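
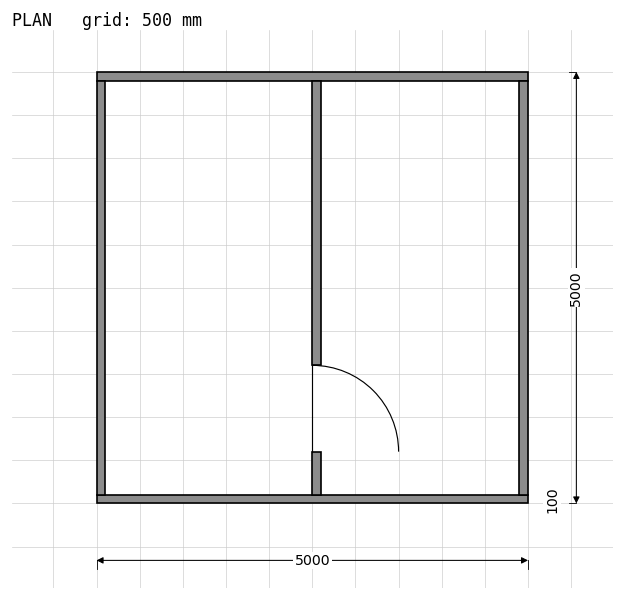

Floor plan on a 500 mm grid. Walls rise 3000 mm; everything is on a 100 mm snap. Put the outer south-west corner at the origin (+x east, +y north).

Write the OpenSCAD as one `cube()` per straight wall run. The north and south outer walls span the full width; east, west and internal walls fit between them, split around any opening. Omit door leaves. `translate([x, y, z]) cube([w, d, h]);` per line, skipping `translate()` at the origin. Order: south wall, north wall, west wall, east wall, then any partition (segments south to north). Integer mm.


cube([5000, 100, 3000]);
translate([0, 4900, 0]) cube([5000, 100, 3000]);
translate([0, 100, 0]) cube([100, 4800, 3000]);
translate([4900, 100, 0]) cube([100, 4800, 3000]);
translate([2500, 100, 0]) cube([100, 500, 3000]);
translate([2500, 1600, 0]) cube([100, 3300, 3000]);


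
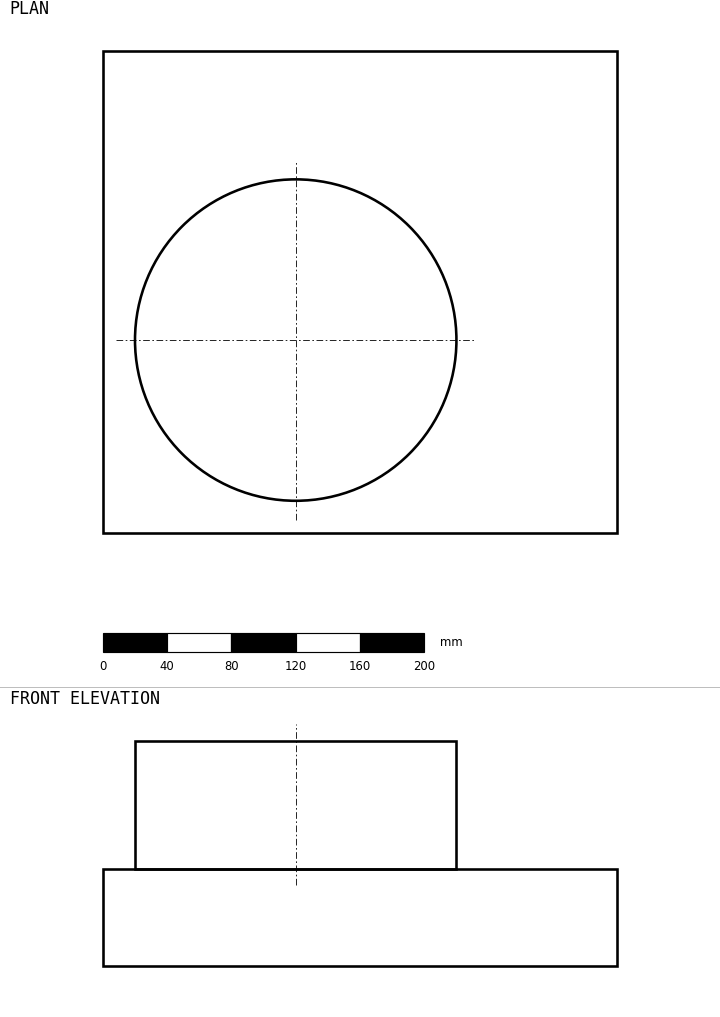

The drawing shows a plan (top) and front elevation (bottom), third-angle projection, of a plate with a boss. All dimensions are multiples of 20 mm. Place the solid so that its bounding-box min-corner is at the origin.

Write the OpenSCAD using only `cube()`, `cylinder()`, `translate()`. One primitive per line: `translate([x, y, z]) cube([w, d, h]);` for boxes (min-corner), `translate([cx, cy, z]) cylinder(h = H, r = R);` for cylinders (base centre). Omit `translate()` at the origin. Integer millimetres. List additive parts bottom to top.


cube([320, 300, 60]);
translate([120, 120, 60]) cylinder(h = 80, r = 100);


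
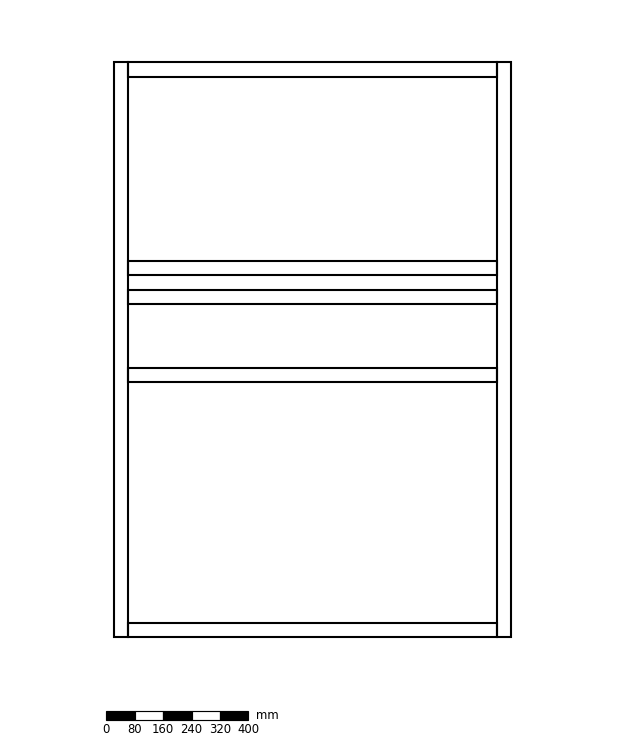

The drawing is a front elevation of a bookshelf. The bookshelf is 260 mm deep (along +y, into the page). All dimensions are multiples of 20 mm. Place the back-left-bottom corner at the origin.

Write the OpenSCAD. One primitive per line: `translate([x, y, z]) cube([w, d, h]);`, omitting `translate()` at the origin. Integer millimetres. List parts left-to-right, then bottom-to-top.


cube([40, 260, 1620]);
translate([40, 0, 0]) cube([1040, 260, 40]);
translate([40, 0, 720]) cube([1040, 260, 40]);
translate([40, 0, 940]) cube([1040, 260, 40]);
translate([40, 0, 1020]) cube([1040, 260, 40]);
translate([40, 0, 1580]) cube([1040, 260, 40]);
translate([1080, 0, 0]) cube([40, 260, 1620]);


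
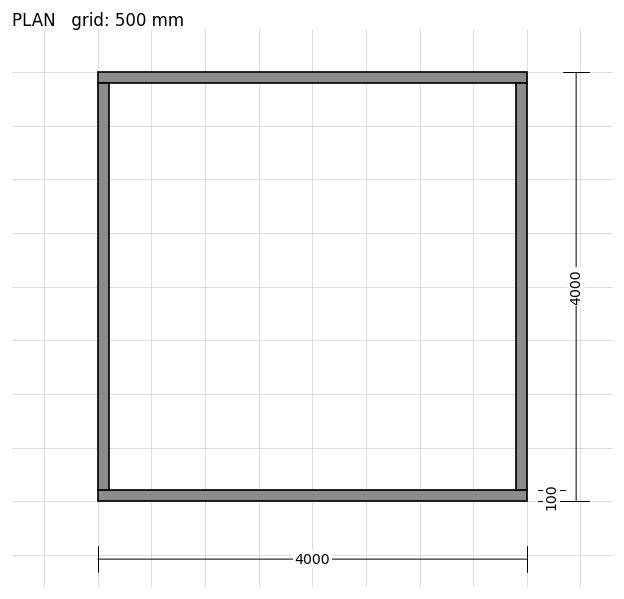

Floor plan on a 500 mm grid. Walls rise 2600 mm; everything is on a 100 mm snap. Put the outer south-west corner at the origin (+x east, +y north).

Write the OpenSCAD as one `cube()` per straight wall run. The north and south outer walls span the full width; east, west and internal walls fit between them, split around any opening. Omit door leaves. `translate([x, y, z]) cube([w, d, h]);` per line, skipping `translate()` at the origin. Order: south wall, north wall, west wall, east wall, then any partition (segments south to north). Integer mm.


cube([4000, 100, 2600]);
translate([0, 3900, 0]) cube([4000, 100, 2600]);
translate([0, 100, 0]) cube([100, 3800, 2600]);
translate([3900, 100, 0]) cube([100, 3800, 2600]);


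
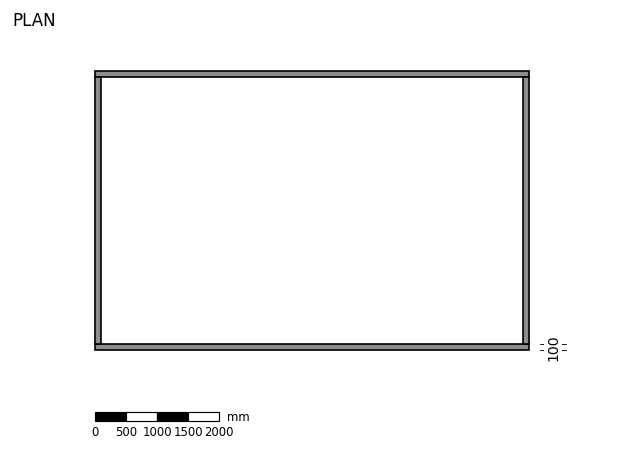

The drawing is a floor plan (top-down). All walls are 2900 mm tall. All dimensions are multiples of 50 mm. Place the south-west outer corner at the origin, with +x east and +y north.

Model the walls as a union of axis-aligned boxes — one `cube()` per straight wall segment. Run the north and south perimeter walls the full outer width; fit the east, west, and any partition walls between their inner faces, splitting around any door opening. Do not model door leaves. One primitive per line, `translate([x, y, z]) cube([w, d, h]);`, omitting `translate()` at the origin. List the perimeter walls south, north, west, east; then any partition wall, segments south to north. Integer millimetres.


cube([7000, 100, 2900]);
translate([0, 4400, 0]) cube([7000, 100, 2900]);
translate([0, 100, 0]) cube([100, 4300, 2900]);
translate([6900, 100, 0]) cube([100, 4300, 2900]);


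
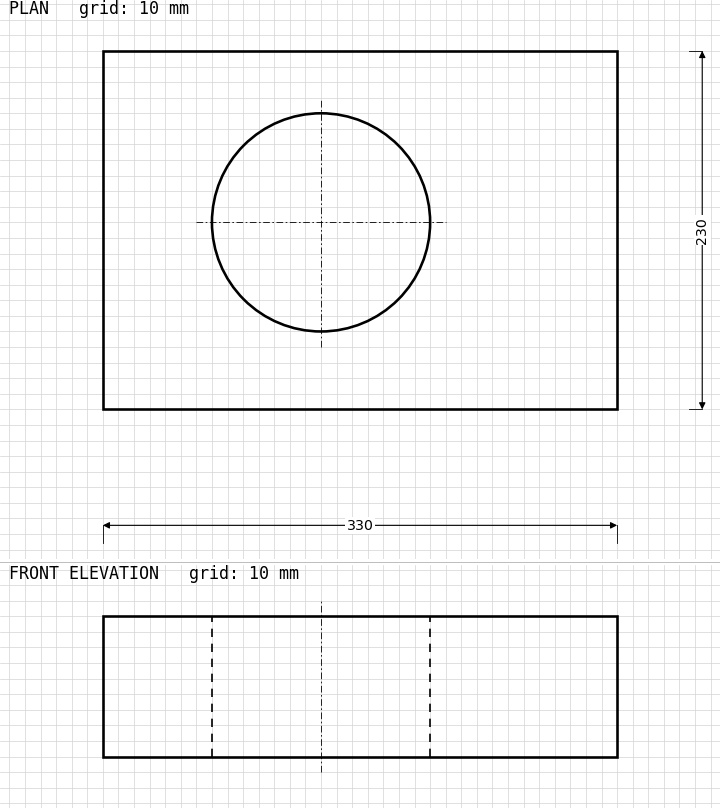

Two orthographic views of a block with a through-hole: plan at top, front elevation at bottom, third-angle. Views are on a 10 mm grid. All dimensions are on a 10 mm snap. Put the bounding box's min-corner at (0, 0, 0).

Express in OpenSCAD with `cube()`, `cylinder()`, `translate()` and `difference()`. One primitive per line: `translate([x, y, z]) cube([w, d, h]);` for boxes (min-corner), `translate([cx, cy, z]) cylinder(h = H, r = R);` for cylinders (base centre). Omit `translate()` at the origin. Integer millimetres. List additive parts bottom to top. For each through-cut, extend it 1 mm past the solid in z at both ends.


difference() {
  cube([330, 230, 90]);
  translate([140, 120, -1]) cylinder(h = 92, r = 70);
}


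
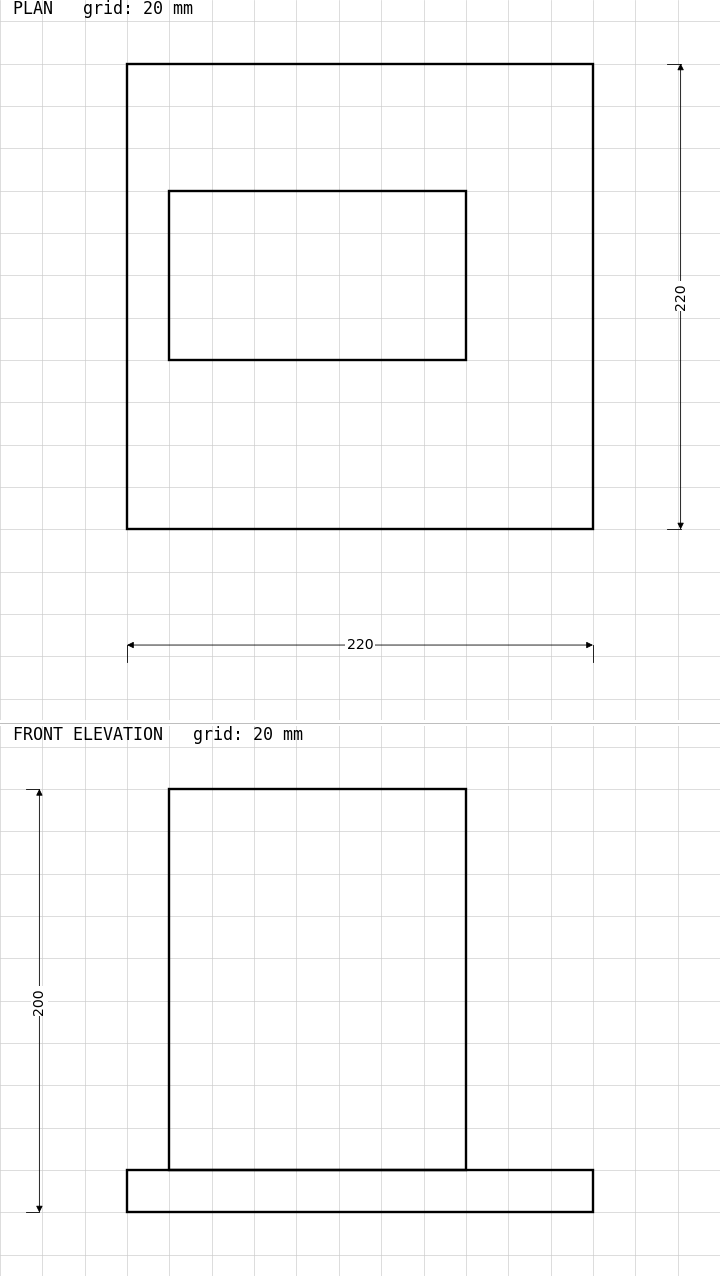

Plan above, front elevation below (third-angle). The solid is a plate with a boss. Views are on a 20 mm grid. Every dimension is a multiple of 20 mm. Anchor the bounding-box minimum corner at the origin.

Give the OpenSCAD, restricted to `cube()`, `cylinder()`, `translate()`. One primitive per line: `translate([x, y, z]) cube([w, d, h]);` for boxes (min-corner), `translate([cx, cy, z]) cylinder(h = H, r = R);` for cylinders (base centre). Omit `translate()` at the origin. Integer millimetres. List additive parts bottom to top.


cube([220, 220, 20]);
translate([20, 80, 20]) cube([140, 80, 180]);


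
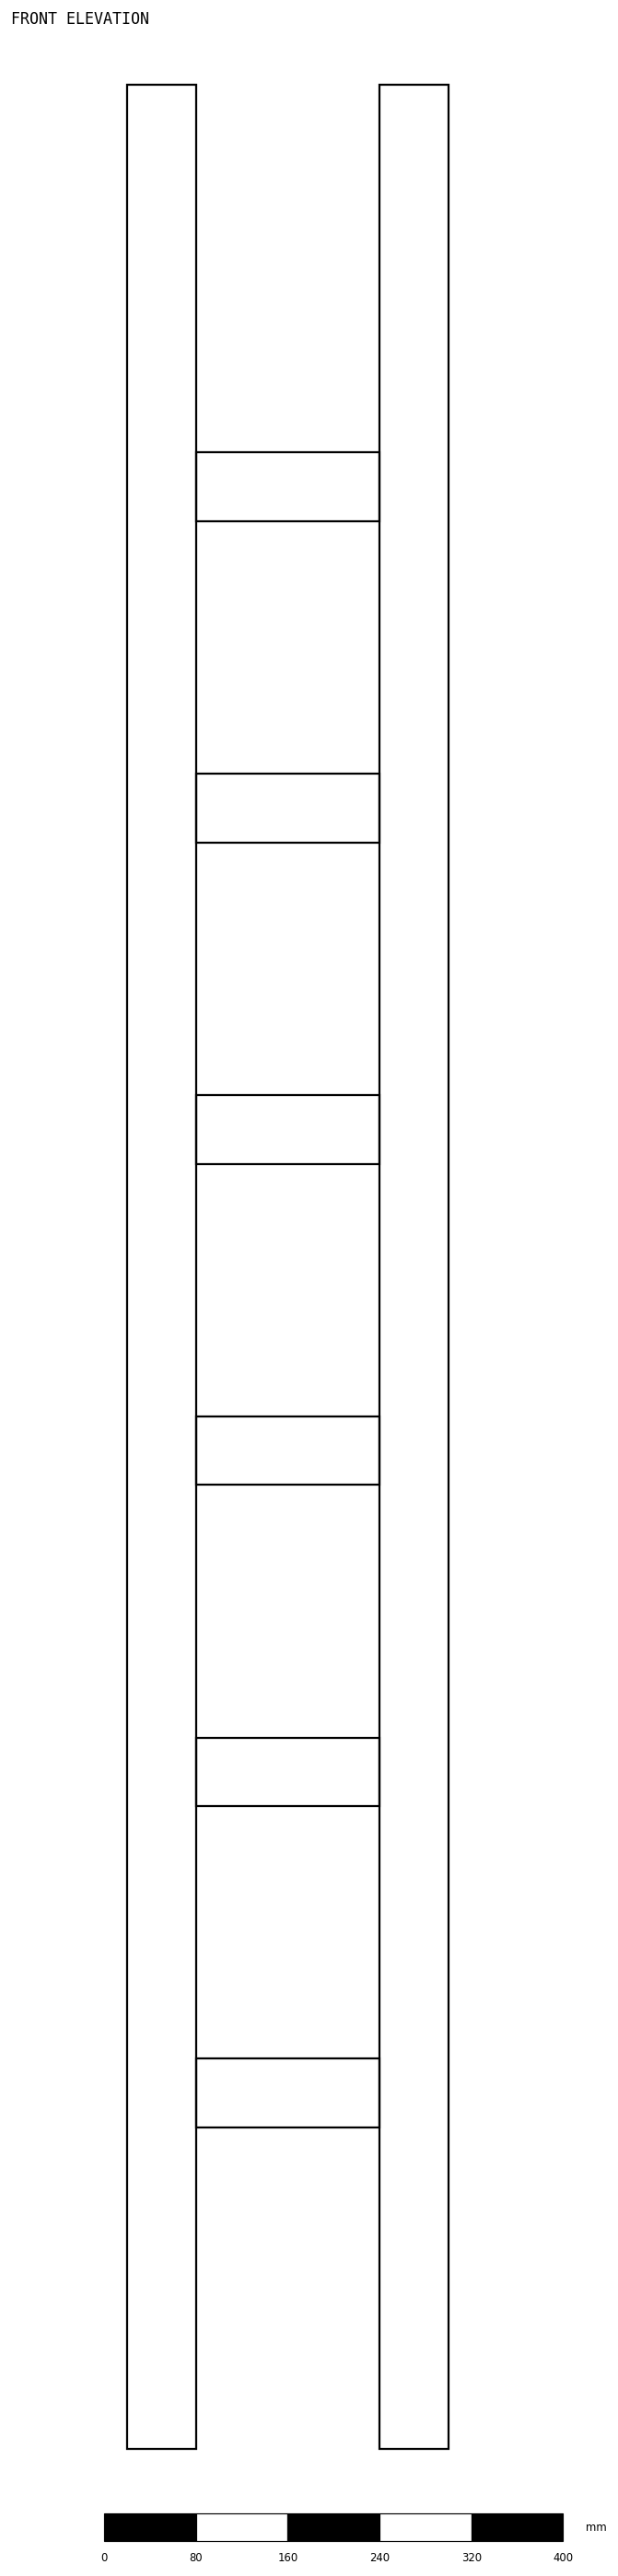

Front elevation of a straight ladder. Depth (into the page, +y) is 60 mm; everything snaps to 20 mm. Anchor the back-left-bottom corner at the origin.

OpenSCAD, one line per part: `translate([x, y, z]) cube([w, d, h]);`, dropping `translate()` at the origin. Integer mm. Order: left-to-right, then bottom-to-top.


cube([60, 60, 2060]);
translate([60, 0, 280]) cube([160, 60, 60]);
translate([60, 0, 560]) cube([160, 60, 60]);
translate([60, 0, 840]) cube([160, 60, 60]);
translate([60, 0, 1120]) cube([160, 60, 60]);
translate([60, 0, 1400]) cube([160, 60, 60]);
translate([60, 0, 1680]) cube([160, 60, 60]);
translate([220, 0, 0]) cube([60, 60, 2060]);


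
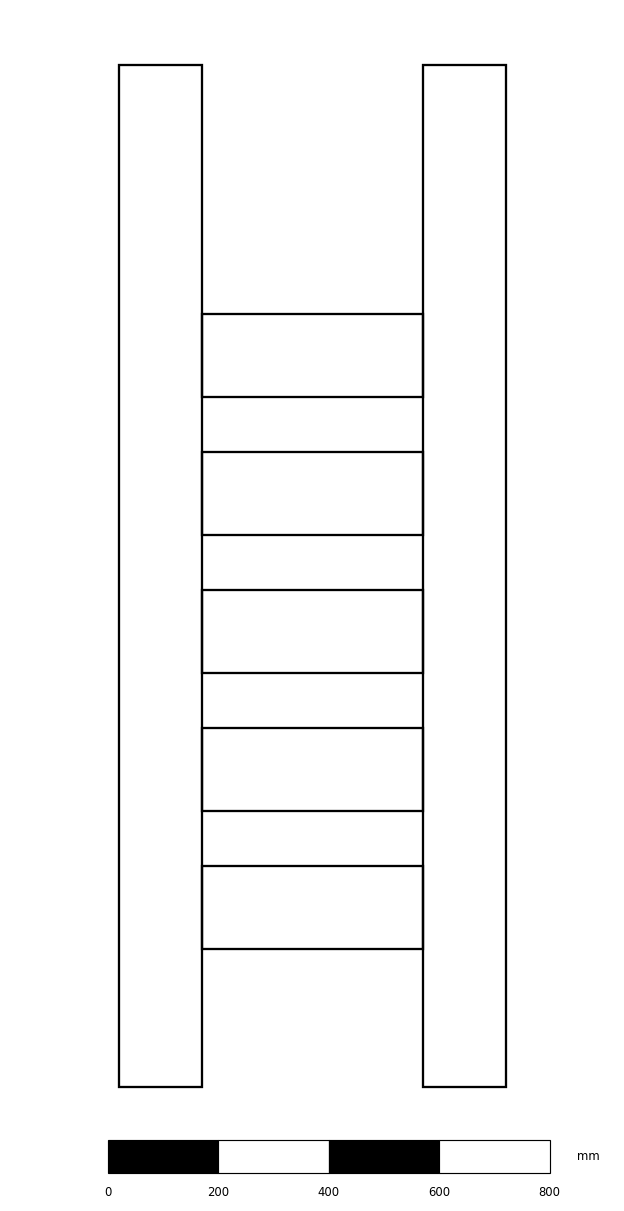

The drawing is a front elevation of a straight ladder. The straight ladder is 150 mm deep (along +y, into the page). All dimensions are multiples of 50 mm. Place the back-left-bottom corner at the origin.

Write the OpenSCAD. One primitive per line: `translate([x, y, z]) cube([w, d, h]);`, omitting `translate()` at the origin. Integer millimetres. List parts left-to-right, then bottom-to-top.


cube([150, 150, 1850]);
translate([150, 0, 250]) cube([400, 150, 150]);
translate([150, 0, 500]) cube([400, 150, 150]);
translate([150, 0, 750]) cube([400, 150, 150]);
translate([150, 0, 1000]) cube([400, 150, 150]);
translate([150, 0, 1250]) cube([400, 150, 150]);
translate([550, 0, 0]) cube([150, 150, 1850]);


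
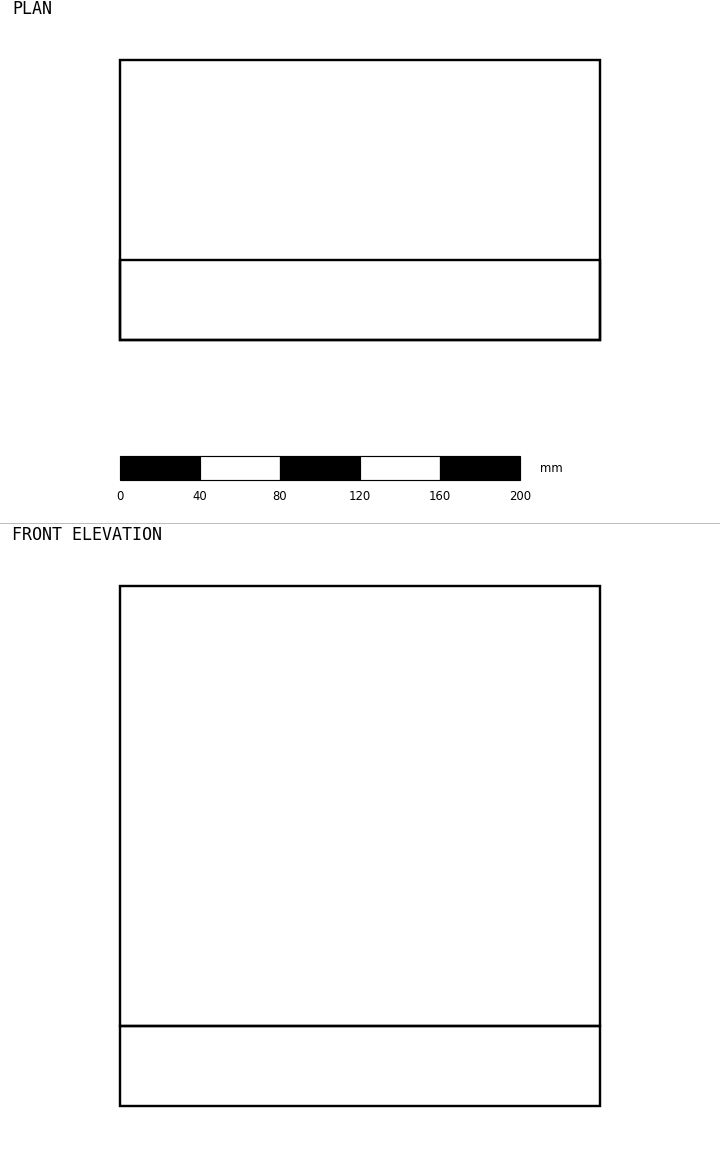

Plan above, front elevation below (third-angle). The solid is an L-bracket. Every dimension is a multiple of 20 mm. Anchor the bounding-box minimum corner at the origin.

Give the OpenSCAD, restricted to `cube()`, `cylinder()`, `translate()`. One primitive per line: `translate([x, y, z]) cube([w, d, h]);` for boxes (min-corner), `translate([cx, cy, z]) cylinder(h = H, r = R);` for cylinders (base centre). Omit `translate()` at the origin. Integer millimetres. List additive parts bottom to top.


cube([240, 140, 40]);
translate([0, 0, 40]) cube([240, 40, 220]);


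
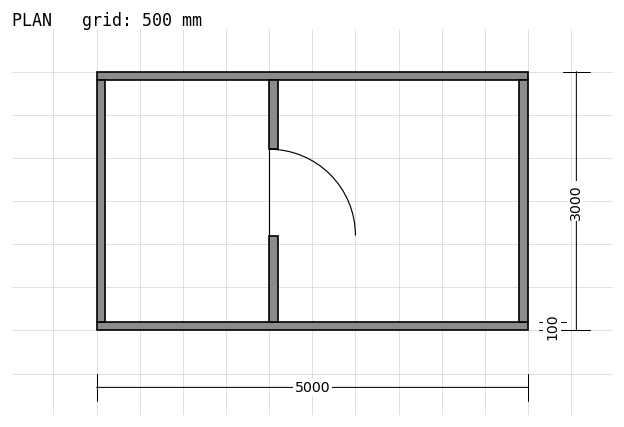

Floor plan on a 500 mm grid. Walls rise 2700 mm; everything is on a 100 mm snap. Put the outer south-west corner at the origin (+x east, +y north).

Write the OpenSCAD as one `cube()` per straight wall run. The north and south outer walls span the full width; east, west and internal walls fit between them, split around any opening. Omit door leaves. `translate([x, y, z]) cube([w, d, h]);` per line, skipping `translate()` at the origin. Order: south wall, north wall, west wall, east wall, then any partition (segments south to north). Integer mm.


cube([5000, 100, 2700]);
translate([0, 2900, 0]) cube([5000, 100, 2700]);
translate([0, 100, 0]) cube([100, 2800, 2700]);
translate([4900, 100, 0]) cube([100, 2800, 2700]);
translate([2000, 100, 0]) cube([100, 1000, 2700]);
translate([2000, 2100, 0]) cube([100, 800, 2700]);


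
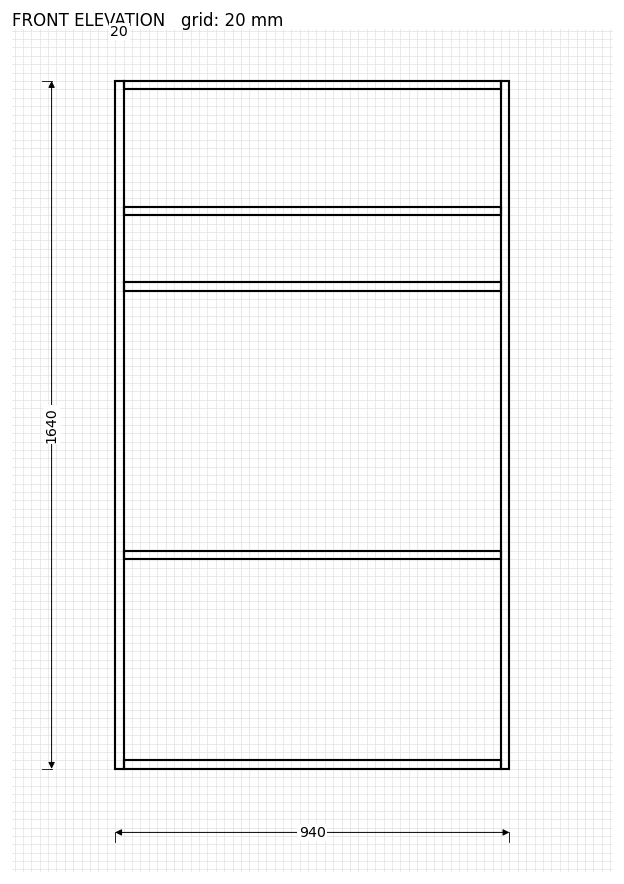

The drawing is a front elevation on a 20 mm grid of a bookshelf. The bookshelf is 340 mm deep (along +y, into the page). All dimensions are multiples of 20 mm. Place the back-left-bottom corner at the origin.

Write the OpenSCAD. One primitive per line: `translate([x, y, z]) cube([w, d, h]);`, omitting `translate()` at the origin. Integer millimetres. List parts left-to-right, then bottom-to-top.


cube([20, 340, 1640]);
translate([20, 0, 0]) cube([900, 340, 20]);
translate([20, 0, 500]) cube([900, 340, 20]);
translate([20, 0, 1140]) cube([900, 340, 20]);
translate([20, 0, 1320]) cube([900, 340, 20]);
translate([20, 0, 1620]) cube([900, 340, 20]);
translate([920, 0, 0]) cube([20, 340, 1640]);


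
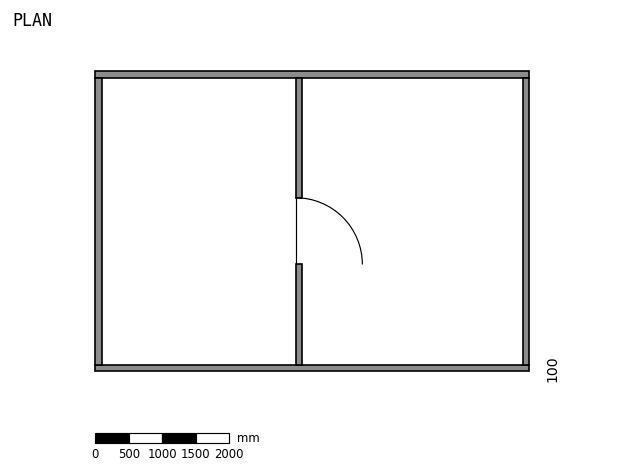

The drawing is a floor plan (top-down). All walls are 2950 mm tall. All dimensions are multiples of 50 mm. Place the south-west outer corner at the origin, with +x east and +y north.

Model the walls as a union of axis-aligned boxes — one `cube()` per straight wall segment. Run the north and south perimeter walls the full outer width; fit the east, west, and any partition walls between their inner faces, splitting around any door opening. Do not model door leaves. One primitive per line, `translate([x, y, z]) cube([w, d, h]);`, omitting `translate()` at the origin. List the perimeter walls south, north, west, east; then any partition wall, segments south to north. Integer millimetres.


cube([6500, 100, 2950]);
translate([0, 4400, 0]) cube([6500, 100, 2950]);
translate([0, 100, 0]) cube([100, 4300, 2950]);
translate([6400, 100, 0]) cube([100, 4300, 2950]);
translate([3000, 100, 0]) cube([100, 1500, 2950]);
translate([3000, 2600, 0]) cube([100, 1800, 2950]);


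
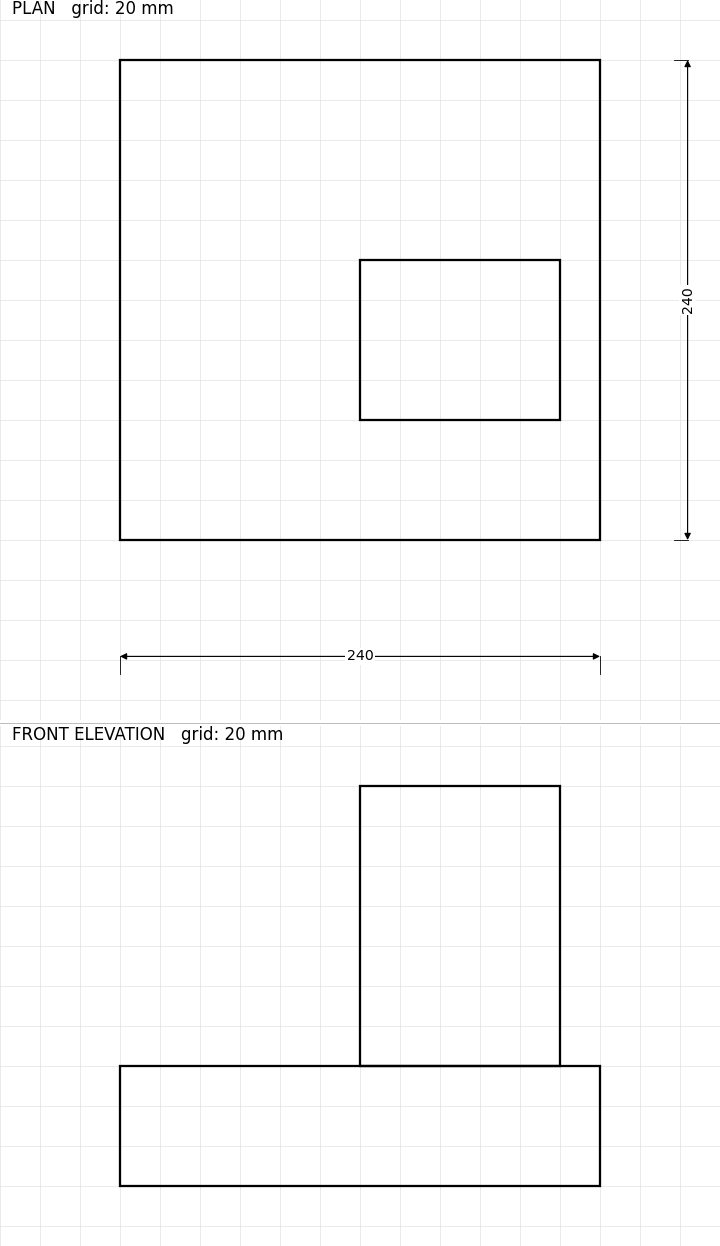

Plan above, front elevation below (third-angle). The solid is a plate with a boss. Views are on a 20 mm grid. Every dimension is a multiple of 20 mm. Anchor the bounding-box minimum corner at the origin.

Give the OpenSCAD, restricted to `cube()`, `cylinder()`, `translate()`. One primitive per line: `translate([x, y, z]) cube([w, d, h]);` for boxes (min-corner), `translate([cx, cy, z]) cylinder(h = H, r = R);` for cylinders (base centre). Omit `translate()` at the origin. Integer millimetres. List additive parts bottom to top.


cube([240, 240, 60]);
translate([120, 60, 60]) cube([100, 80, 140]);


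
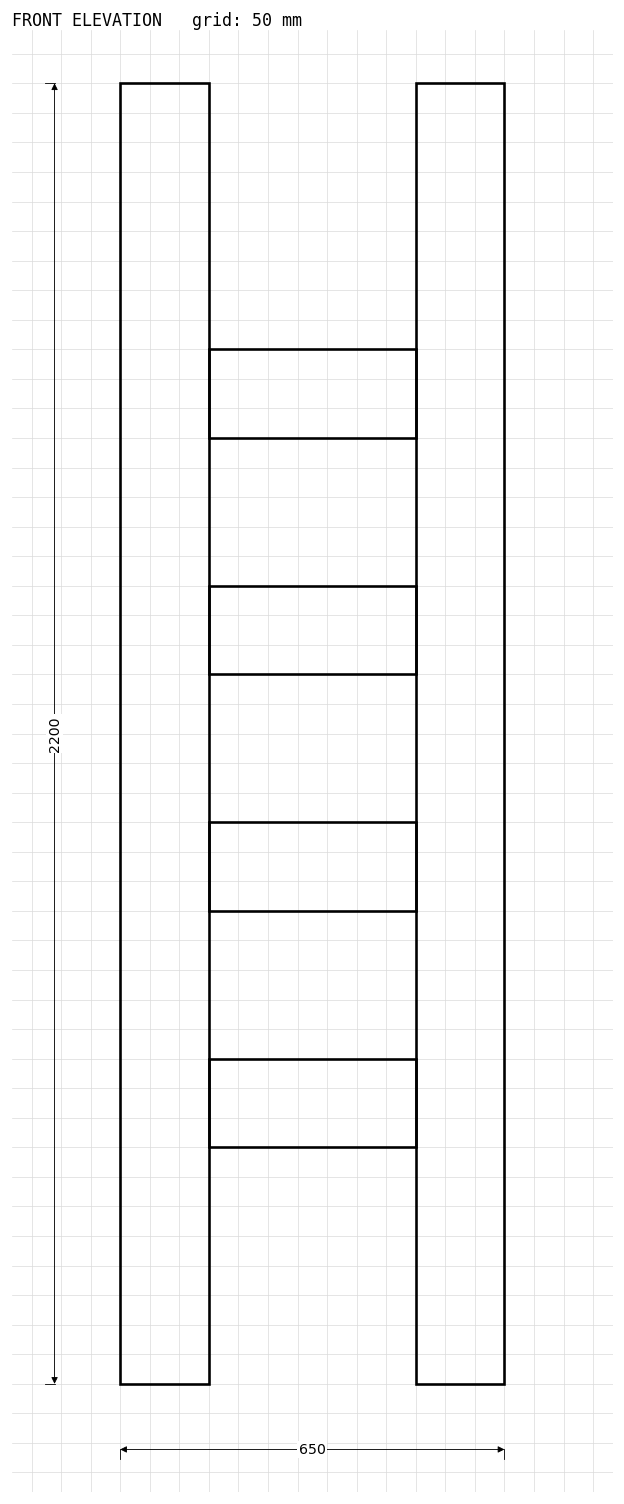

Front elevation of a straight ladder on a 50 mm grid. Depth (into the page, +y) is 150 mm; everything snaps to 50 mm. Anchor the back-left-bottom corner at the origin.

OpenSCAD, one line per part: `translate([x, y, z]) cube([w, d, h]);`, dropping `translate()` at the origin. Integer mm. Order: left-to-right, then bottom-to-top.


cube([150, 150, 2200]);
translate([150, 0, 400]) cube([350, 150, 150]);
translate([150, 0, 800]) cube([350, 150, 150]);
translate([150, 0, 1200]) cube([350, 150, 150]);
translate([150, 0, 1600]) cube([350, 150, 150]);
translate([500, 0, 0]) cube([150, 150, 2200]);


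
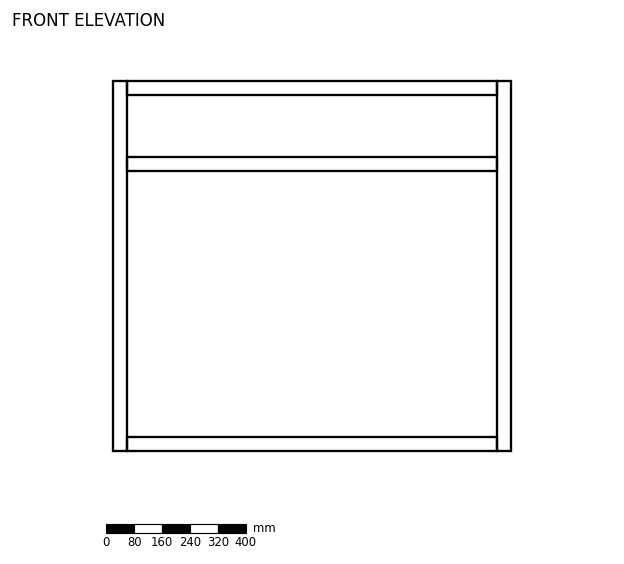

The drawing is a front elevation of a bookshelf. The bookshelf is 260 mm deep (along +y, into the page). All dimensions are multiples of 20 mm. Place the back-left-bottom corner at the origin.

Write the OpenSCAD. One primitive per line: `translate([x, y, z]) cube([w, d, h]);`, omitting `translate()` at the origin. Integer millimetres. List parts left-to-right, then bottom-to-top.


cube([40, 260, 1060]);
translate([40, 0, 0]) cube([1060, 260, 40]);
translate([40, 0, 800]) cube([1060, 260, 40]);
translate([40, 0, 1020]) cube([1060, 260, 40]);
translate([1100, 0, 0]) cube([40, 260, 1060]);


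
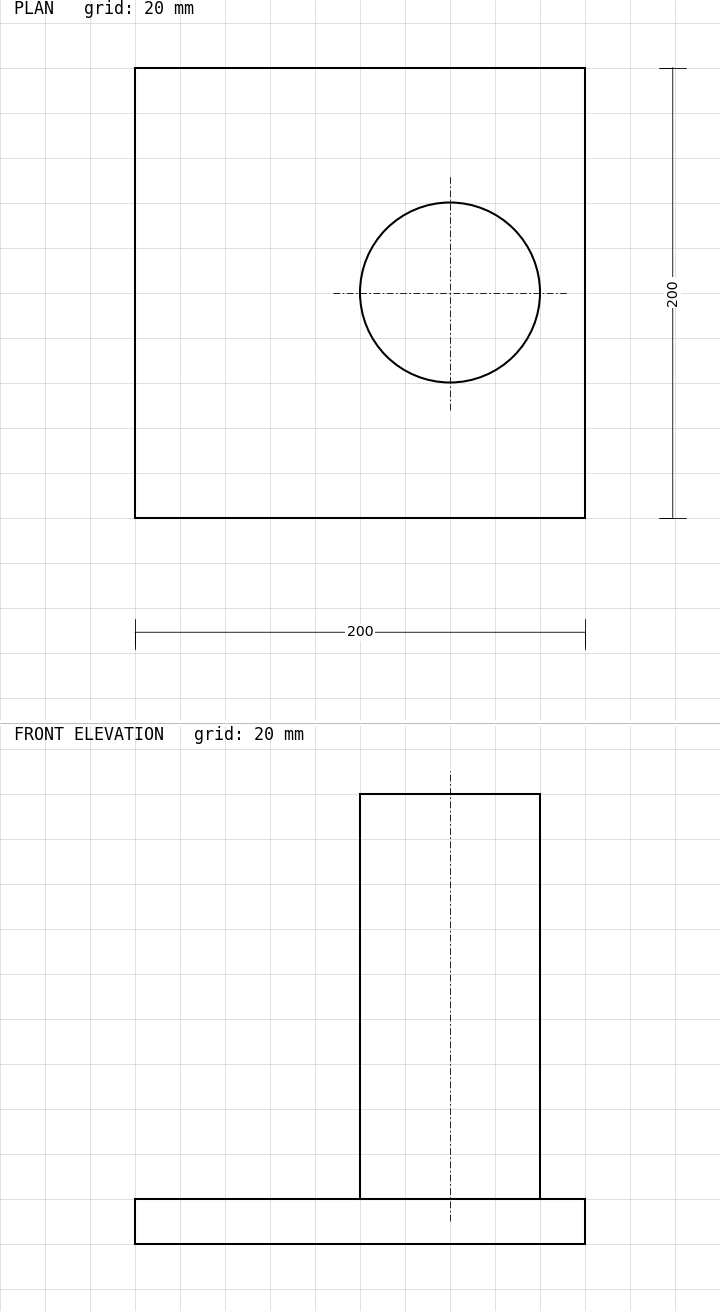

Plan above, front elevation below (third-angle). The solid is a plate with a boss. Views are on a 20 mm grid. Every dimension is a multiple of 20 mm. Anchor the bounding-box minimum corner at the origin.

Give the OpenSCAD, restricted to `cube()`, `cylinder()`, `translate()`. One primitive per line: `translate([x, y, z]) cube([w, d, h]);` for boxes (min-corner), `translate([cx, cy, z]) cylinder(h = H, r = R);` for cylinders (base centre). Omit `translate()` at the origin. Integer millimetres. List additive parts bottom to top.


cube([200, 200, 20]);
translate([140, 100, 20]) cylinder(h = 180, r = 40);


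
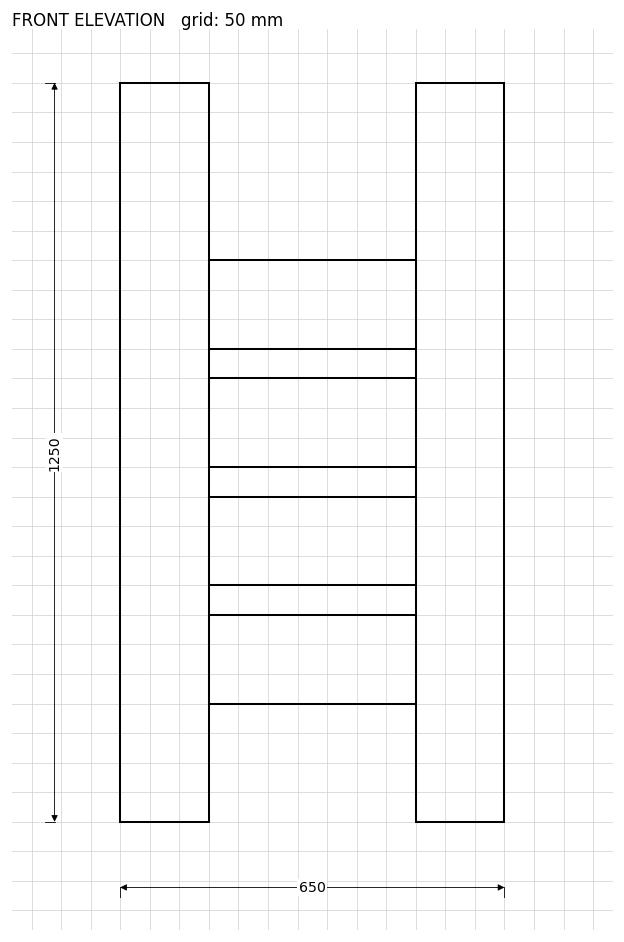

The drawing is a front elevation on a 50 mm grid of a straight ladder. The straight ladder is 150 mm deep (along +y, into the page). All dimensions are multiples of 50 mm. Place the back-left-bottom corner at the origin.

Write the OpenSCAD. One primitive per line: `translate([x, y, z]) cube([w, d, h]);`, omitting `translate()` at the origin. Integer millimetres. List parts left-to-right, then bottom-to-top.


cube([150, 150, 1250]);
translate([150, 0, 200]) cube([350, 150, 150]);
translate([150, 0, 400]) cube([350, 150, 150]);
translate([150, 0, 600]) cube([350, 150, 150]);
translate([150, 0, 800]) cube([350, 150, 150]);
translate([500, 0, 0]) cube([150, 150, 1250]);


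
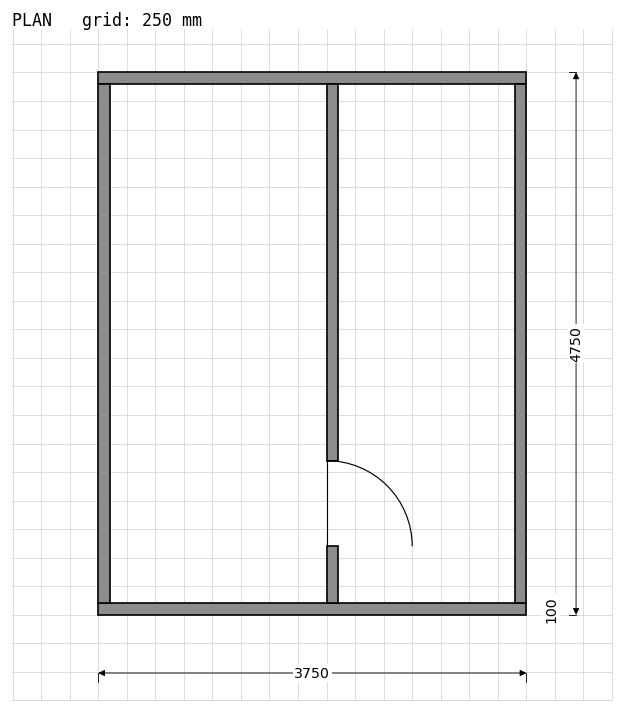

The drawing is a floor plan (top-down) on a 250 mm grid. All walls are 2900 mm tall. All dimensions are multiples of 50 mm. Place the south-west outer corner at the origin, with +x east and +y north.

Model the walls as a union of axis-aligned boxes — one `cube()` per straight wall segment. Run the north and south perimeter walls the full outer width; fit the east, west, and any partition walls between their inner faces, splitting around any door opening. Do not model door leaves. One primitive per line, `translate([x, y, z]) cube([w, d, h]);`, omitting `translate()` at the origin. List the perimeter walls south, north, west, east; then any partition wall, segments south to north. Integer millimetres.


cube([3750, 100, 2900]);
translate([0, 4650, 0]) cube([3750, 100, 2900]);
translate([0, 100, 0]) cube([100, 4550, 2900]);
translate([3650, 100, 0]) cube([100, 4550, 2900]);
translate([2000, 100, 0]) cube([100, 500, 2900]);
translate([2000, 1350, 0]) cube([100, 3300, 2900]);


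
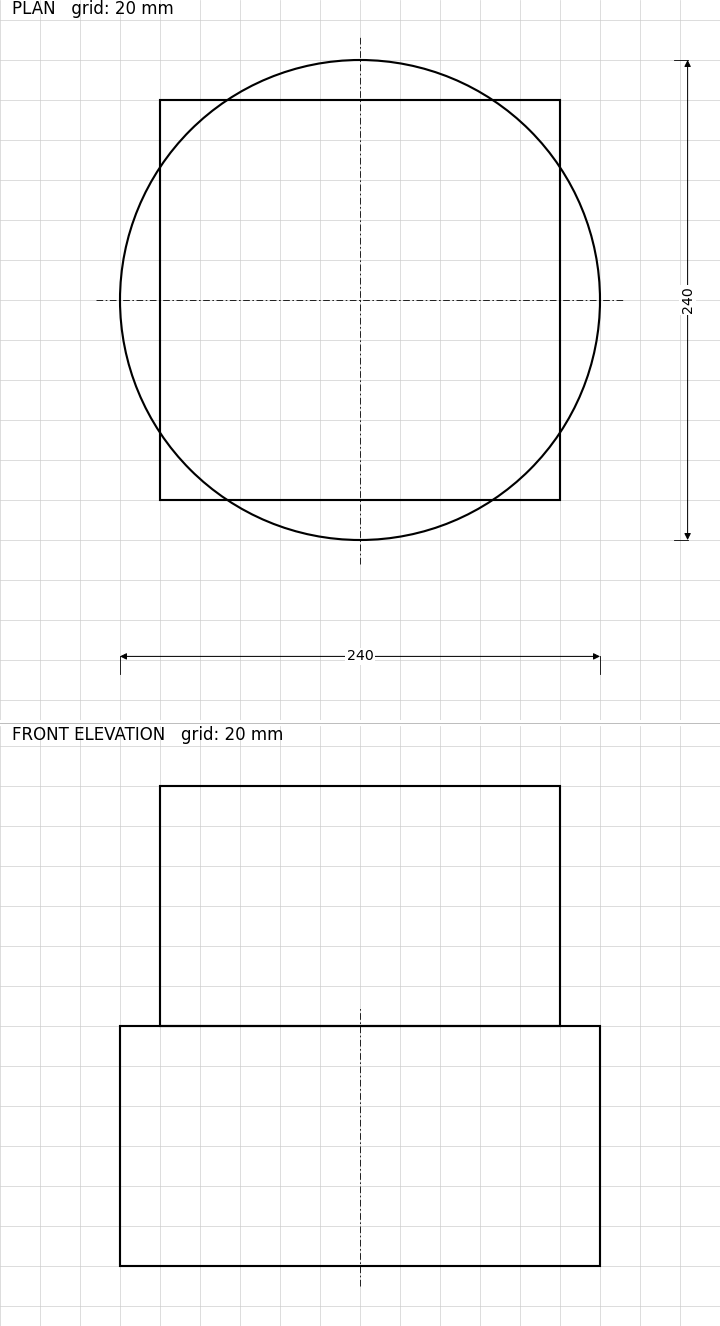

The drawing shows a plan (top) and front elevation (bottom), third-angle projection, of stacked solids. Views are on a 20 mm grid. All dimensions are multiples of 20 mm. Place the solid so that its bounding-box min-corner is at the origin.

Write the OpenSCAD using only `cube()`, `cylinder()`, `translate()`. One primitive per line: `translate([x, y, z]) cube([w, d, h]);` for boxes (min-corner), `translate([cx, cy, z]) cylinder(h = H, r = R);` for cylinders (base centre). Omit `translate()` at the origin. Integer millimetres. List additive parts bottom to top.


translate([120, 120, 0]) cylinder(h = 120, r = 120);
translate([20, 20, 120]) cube([200, 200, 120]);


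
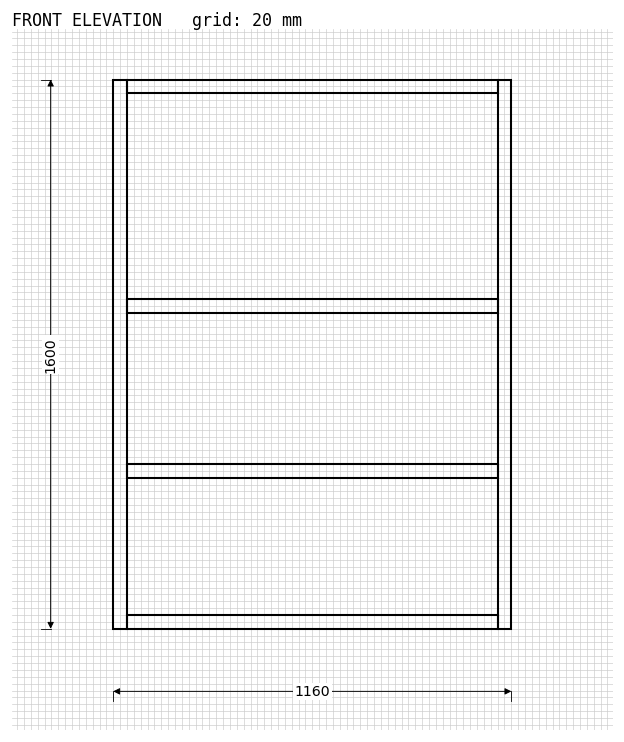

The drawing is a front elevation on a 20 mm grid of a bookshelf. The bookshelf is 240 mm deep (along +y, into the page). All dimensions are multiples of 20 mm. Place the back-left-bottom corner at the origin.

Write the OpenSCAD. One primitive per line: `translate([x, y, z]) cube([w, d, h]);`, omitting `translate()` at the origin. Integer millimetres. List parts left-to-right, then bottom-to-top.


cube([40, 240, 1600]);
translate([40, 0, 0]) cube([1080, 240, 40]);
translate([40, 0, 440]) cube([1080, 240, 40]);
translate([40, 0, 920]) cube([1080, 240, 40]);
translate([40, 0, 1560]) cube([1080, 240, 40]);
translate([1120, 0, 0]) cube([40, 240, 1600]);


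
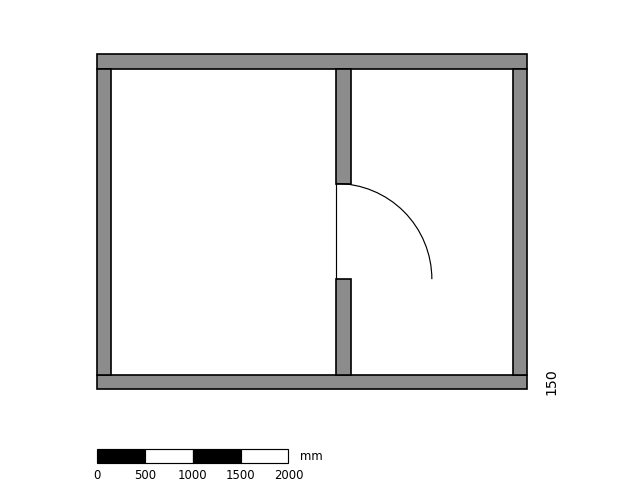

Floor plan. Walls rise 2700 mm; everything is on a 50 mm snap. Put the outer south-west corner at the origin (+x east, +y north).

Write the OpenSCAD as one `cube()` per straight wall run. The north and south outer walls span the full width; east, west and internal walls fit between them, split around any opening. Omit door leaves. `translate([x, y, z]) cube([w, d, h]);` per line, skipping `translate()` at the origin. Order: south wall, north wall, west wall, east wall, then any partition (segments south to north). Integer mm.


cube([4500, 150, 2700]);
translate([0, 3350, 0]) cube([4500, 150, 2700]);
translate([0, 150, 0]) cube([150, 3200, 2700]);
translate([4350, 150, 0]) cube([150, 3200, 2700]);
translate([2500, 150, 0]) cube([150, 1000, 2700]);
translate([2500, 2150, 0]) cube([150, 1200, 2700]);


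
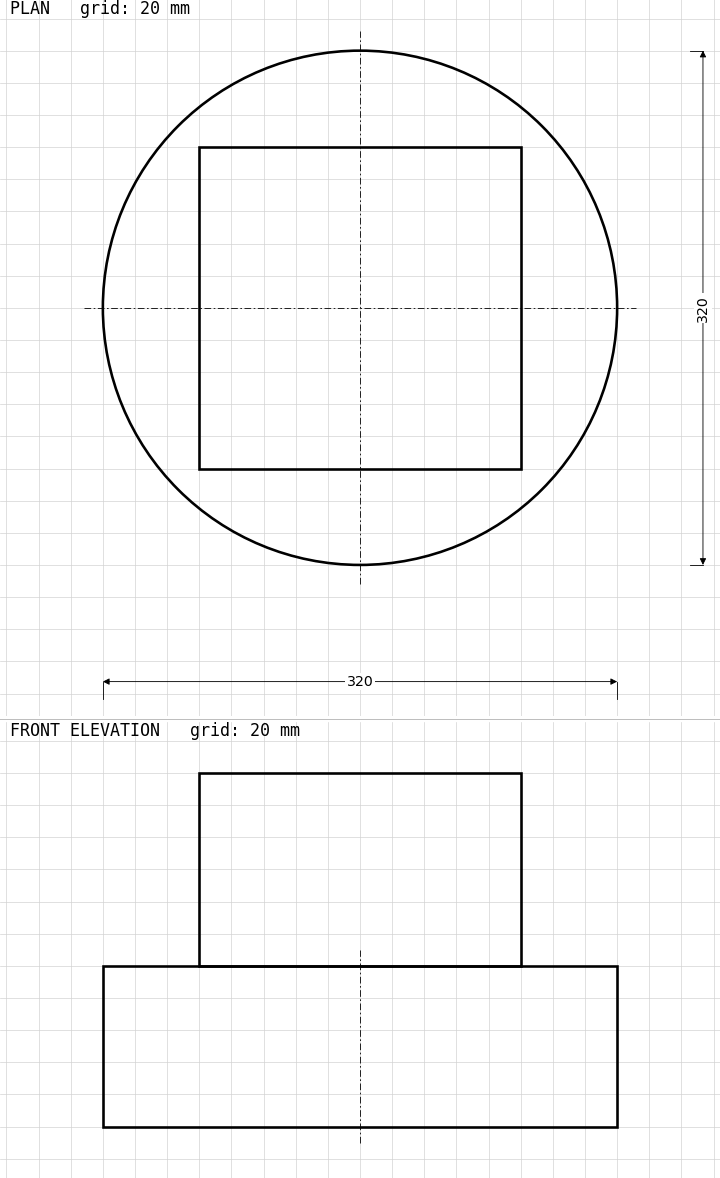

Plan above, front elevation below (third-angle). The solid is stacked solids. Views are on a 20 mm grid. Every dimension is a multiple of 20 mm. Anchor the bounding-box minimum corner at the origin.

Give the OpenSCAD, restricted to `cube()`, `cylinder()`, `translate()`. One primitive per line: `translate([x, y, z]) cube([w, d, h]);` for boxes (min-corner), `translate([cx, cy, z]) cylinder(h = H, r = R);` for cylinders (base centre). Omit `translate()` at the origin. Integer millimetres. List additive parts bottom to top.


translate([160, 160, 0]) cylinder(h = 100, r = 160);
translate([60, 60, 100]) cube([200, 200, 120]);


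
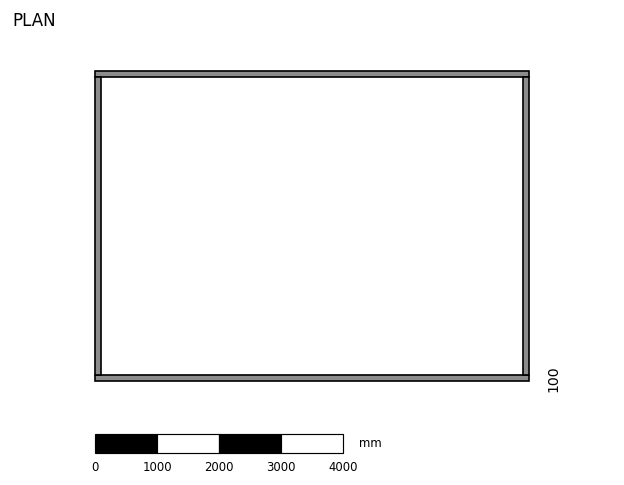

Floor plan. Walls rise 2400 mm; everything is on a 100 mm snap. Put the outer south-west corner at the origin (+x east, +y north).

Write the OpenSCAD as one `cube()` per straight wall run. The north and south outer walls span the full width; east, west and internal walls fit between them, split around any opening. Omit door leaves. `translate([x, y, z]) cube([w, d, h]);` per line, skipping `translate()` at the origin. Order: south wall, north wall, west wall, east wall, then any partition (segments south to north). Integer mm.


cube([7000, 100, 2400]);
translate([0, 4900, 0]) cube([7000, 100, 2400]);
translate([0, 100, 0]) cube([100, 4800, 2400]);
translate([6900, 100, 0]) cube([100, 4800, 2400]);


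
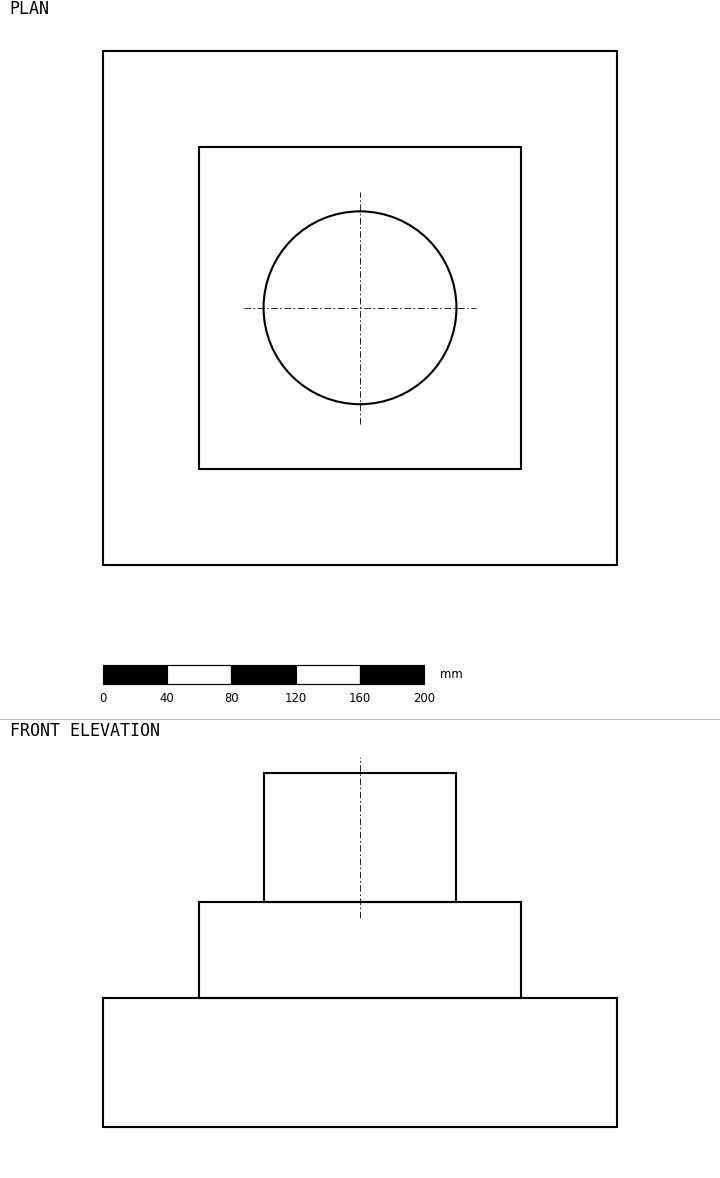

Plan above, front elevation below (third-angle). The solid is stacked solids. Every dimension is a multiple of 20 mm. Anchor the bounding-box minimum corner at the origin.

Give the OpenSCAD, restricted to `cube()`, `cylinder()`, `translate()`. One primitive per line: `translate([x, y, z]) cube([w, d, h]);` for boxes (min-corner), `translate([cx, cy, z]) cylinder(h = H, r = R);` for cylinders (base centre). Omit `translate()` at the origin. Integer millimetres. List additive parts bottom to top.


cube([320, 320, 80]);
translate([60, 60, 80]) cube([200, 200, 60]);
translate([160, 160, 140]) cylinder(h = 80, r = 60);


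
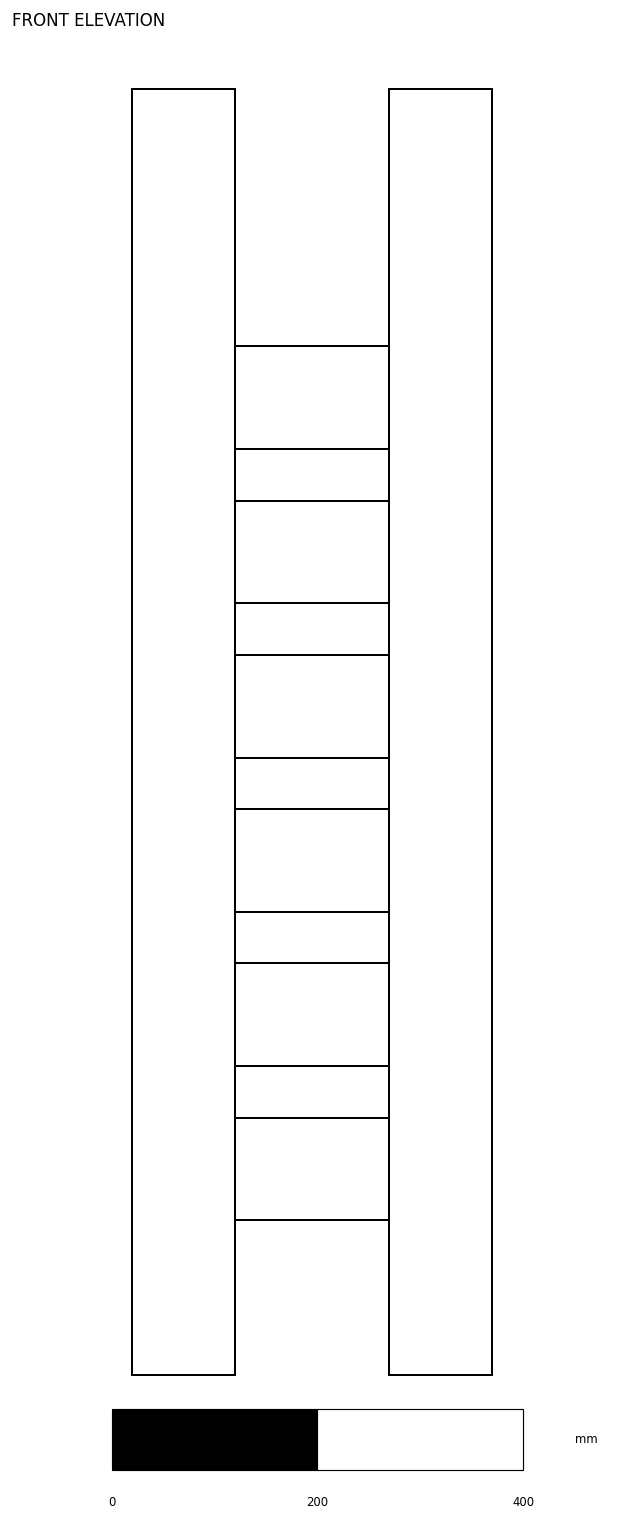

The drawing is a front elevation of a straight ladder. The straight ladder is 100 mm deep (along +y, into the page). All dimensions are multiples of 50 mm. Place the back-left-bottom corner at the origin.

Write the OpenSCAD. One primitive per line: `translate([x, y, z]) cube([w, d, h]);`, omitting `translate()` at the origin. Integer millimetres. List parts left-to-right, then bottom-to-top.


cube([100, 100, 1250]);
translate([100, 0, 150]) cube([150, 100, 100]);
translate([100, 0, 300]) cube([150, 100, 100]);
translate([100, 0, 450]) cube([150, 100, 100]);
translate([100, 0, 600]) cube([150, 100, 100]);
translate([100, 0, 750]) cube([150, 100, 100]);
translate([100, 0, 900]) cube([150, 100, 100]);
translate([250, 0, 0]) cube([100, 100, 1250]);


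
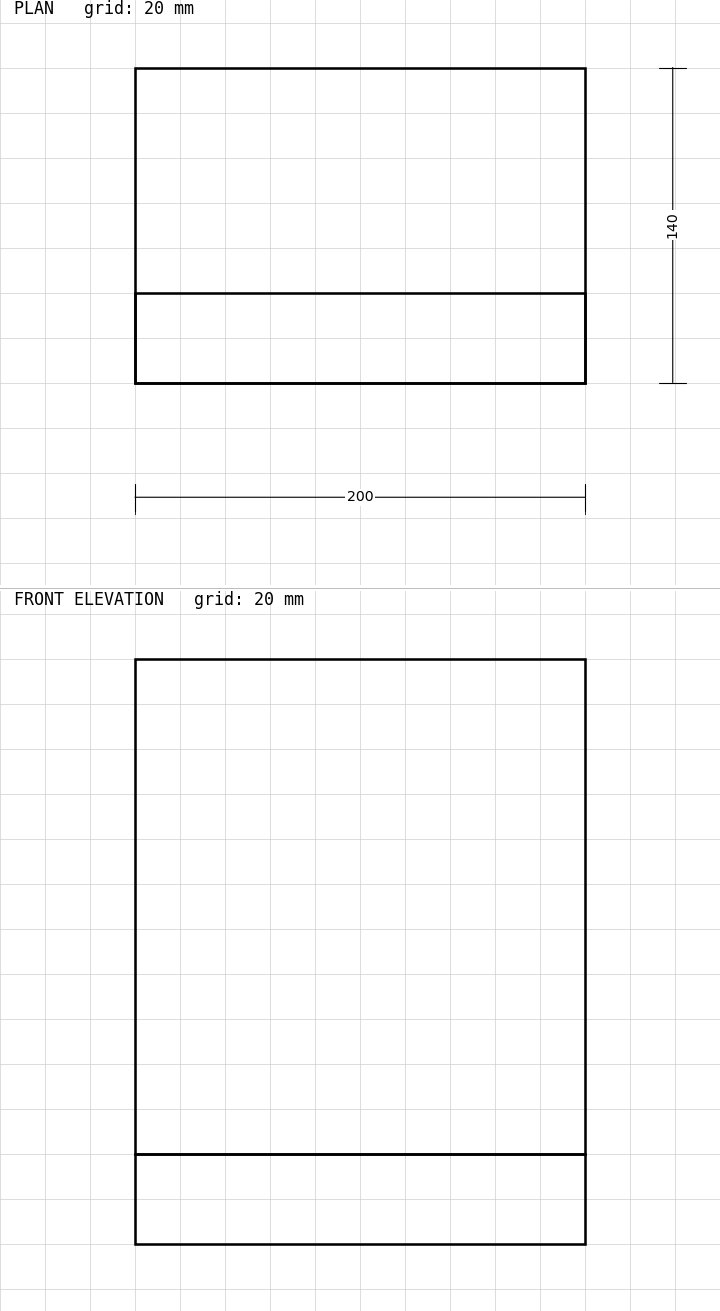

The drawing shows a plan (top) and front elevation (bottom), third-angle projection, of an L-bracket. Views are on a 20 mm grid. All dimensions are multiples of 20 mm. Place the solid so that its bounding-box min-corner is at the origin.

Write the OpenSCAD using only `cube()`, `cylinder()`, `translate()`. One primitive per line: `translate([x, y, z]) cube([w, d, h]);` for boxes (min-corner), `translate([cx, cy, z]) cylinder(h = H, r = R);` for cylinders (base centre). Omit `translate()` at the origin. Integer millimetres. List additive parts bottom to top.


cube([200, 140, 40]);
translate([0, 0, 40]) cube([200, 40, 220]);


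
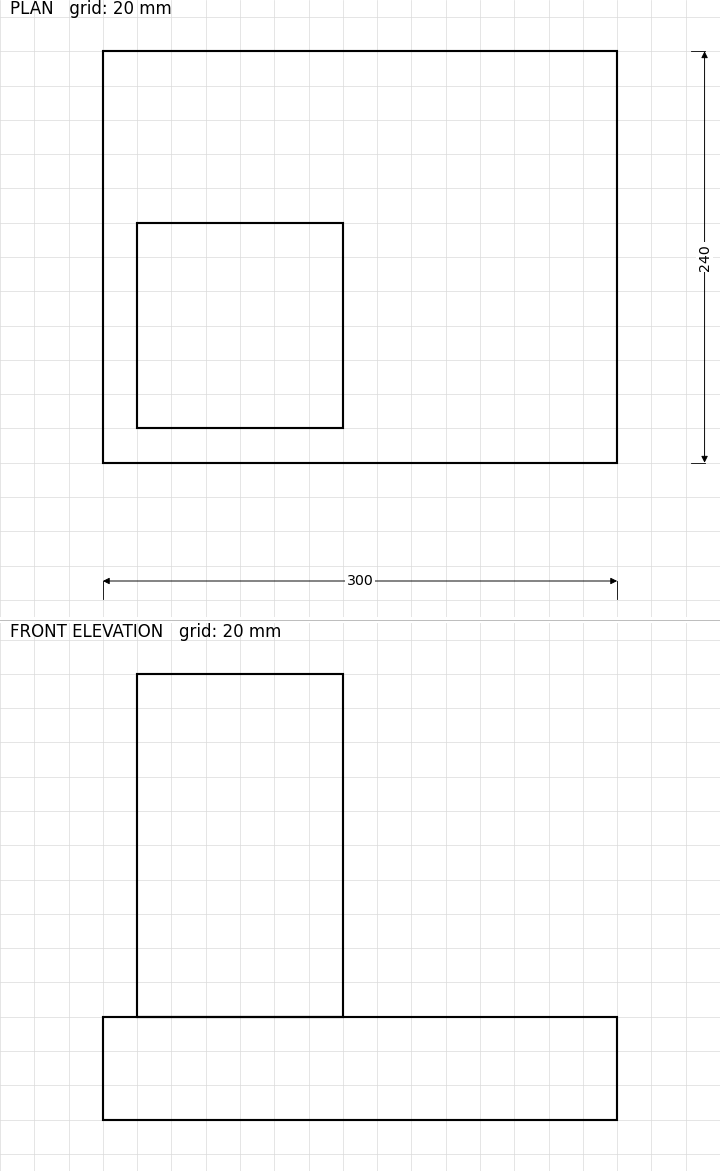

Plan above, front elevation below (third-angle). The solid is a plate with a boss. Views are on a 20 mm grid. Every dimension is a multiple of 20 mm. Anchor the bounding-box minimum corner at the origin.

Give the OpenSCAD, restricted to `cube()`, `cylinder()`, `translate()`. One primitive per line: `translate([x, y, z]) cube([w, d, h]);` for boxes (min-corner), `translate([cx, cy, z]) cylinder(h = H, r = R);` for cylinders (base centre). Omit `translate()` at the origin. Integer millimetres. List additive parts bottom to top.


cube([300, 240, 60]);
translate([20, 20, 60]) cube([120, 120, 200]);


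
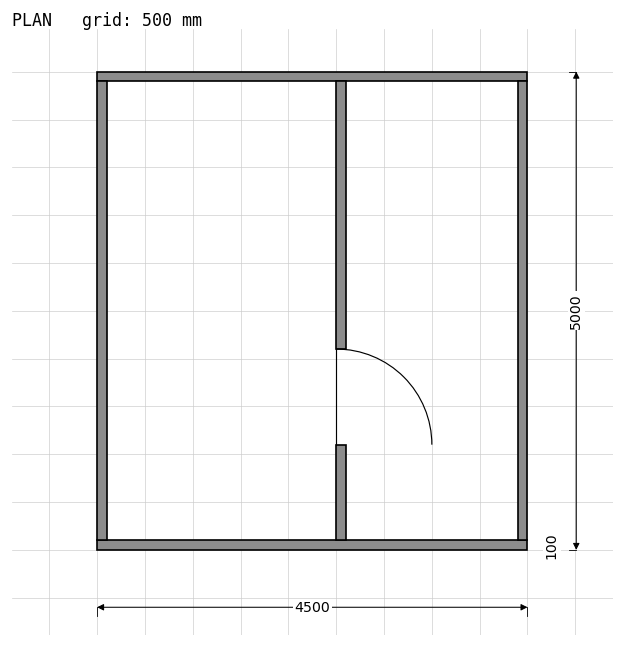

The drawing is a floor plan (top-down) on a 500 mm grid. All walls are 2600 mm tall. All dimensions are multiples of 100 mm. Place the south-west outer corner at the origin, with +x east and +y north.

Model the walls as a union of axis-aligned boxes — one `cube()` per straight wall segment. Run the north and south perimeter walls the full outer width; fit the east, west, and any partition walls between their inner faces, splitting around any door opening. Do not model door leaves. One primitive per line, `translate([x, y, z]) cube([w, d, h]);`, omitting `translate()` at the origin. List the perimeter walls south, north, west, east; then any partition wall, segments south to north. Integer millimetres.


cube([4500, 100, 2600]);
translate([0, 4900, 0]) cube([4500, 100, 2600]);
translate([0, 100, 0]) cube([100, 4800, 2600]);
translate([4400, 100, 0]) cube([100, 4800, 2600]);
translate([2500, 100, 0]) cube([100, 1000, 2600]);
translate([2500, 2100, 0]) cube([100, 2800, 2600]);


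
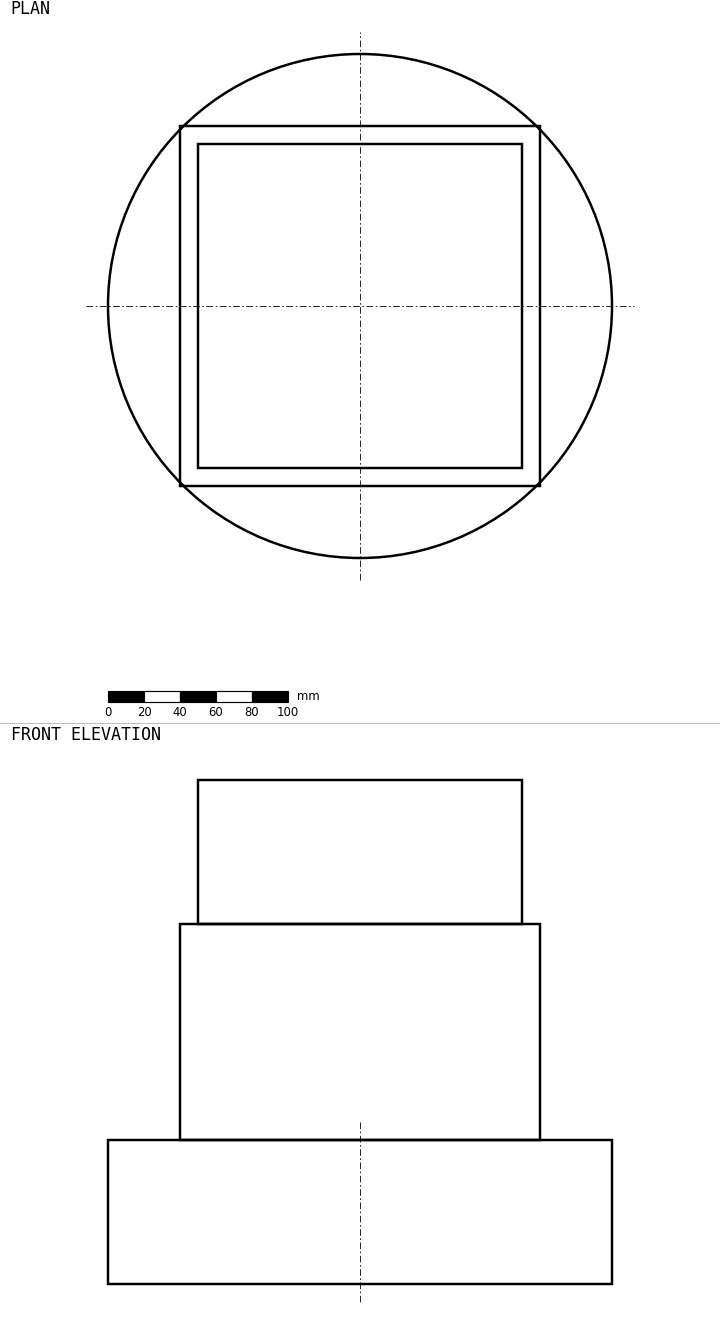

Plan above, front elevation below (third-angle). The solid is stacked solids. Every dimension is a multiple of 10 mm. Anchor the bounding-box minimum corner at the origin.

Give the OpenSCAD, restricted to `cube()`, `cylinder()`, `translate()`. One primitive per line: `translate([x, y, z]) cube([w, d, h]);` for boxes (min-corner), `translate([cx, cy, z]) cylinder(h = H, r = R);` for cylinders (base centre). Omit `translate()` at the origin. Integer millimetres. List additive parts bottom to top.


translate([140, 140, 0]) cylinder(h = 80, r = 140);
translate([40, 40, 80]) cube([200, 200, 120]);
translate([50, 50, 200]) cube([180, 180, 80]);


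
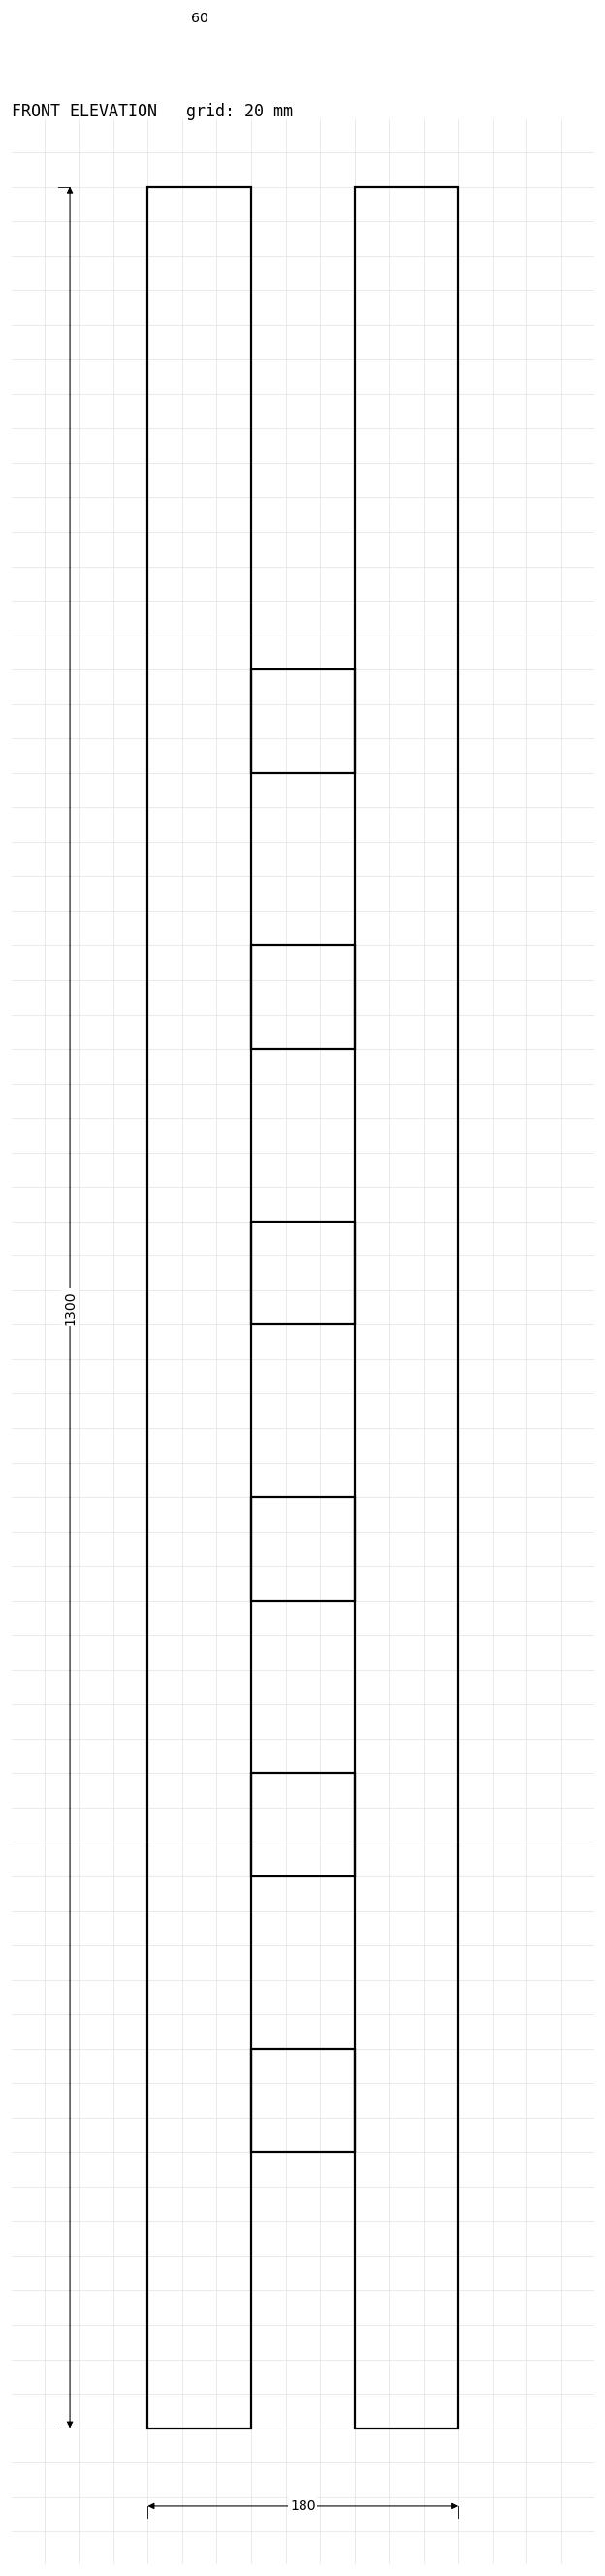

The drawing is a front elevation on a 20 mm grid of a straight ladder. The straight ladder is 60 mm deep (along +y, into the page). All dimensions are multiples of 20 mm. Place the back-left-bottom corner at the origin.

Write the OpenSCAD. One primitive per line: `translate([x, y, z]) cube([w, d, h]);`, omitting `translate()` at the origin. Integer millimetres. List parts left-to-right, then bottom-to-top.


cube([60, 60, 1300]);
translate([60, 0, 160]) cube([60, 60, 60]);
translate([60, 0, 320]) cube([60, 60, 60]);
translate([60, 0, 480]) cube([60, 60, 60]);
translate([60, 0, 640]) cube([60, 60, 60]);
translate([60, 0, 800]) cube([60, 60, 60]);
translate([60, 0, 960]) cube([60, 60, 60]);
translate([120, 0, 0]) cube([60, 60, 1300]);


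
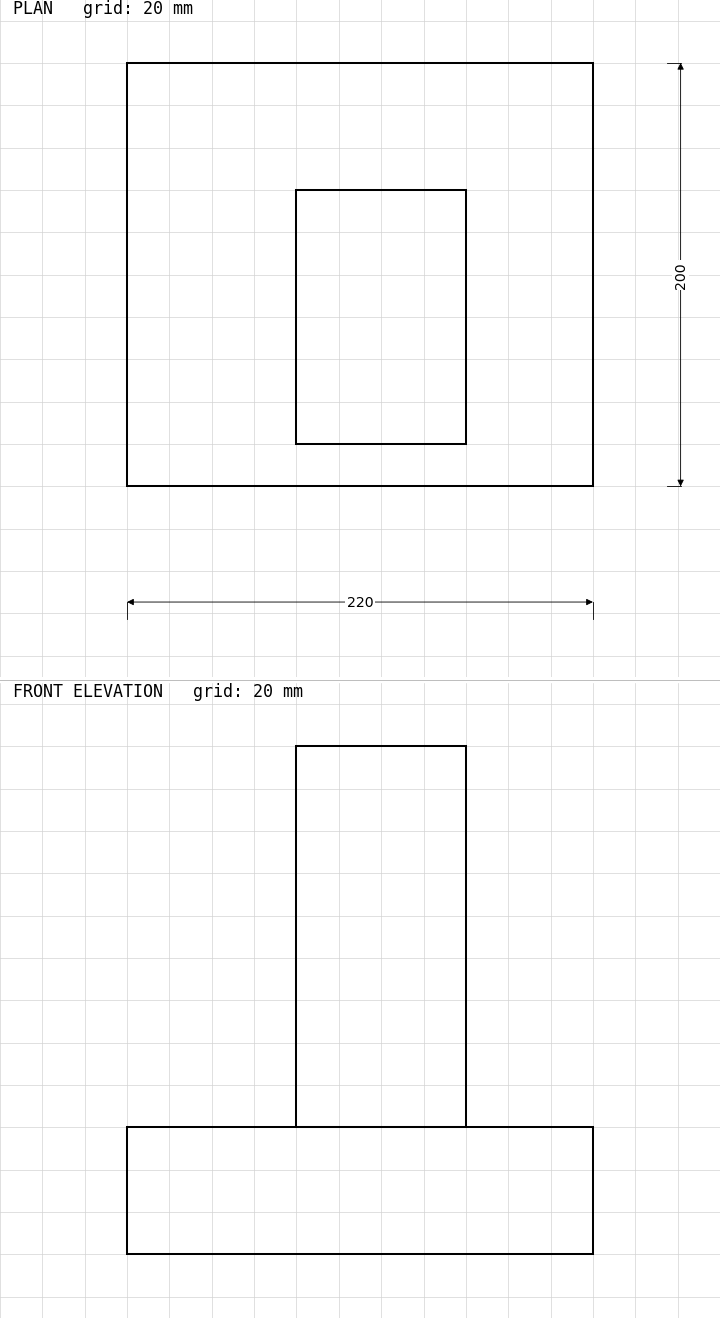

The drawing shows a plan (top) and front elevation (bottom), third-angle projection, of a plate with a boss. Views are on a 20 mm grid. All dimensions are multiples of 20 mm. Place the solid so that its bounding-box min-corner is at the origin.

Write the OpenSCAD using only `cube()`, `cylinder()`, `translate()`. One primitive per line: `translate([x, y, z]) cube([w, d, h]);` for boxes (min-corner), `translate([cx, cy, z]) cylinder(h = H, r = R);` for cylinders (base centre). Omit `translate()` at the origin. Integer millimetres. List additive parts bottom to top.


cube([220, 200, 60]);
translate([80, 20, 60]) cube([80, 120, 180]);
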